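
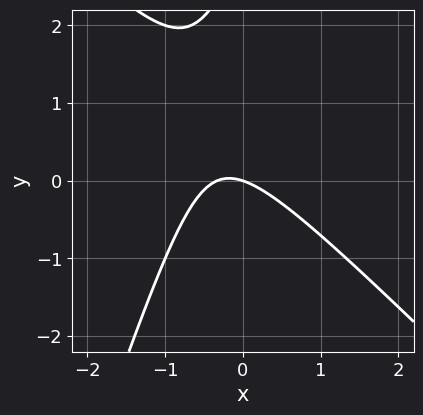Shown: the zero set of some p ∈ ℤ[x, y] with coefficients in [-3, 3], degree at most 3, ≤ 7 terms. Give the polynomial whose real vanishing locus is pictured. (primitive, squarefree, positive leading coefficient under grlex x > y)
3*x^2 + 2*x*y - y^2 + x + 3*y

Degree: the shape is more complex than any degree-1 curve, so deg p = 2.
Checking where it meets the axes: one x-axis crossing is at x = 0; it meets the y-axis at y = 0 (among the integer gridlines).
The integer polynomial consistent with all of this is the stated p.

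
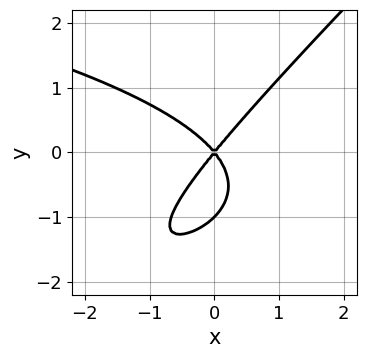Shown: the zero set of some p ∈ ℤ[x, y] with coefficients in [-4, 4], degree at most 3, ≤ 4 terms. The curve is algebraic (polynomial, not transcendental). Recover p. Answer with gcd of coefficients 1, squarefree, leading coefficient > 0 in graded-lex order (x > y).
Degree: a generic line meets the curve in up to 3 points, so deg p = 3.
From the visible intercepts: the y-axis gridline crossings are at y ∈ {-1, 0}; it meets the x-axis at x = 0 (among the integer gridlines).
Solving for integer coefficients yields p as stated.

2*x*y^2 - 2*y^3 + 3*x^2 - 2*y^2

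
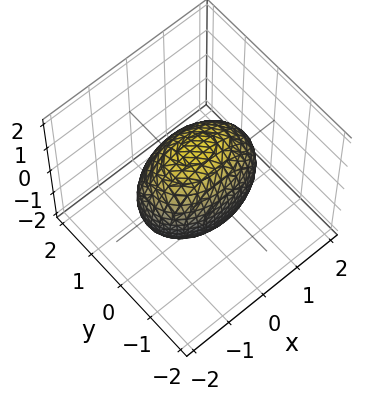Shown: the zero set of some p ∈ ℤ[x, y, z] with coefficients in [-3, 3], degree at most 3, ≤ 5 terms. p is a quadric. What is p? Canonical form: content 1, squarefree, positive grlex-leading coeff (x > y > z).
x^2 + 2*y^2 + z^2 - 2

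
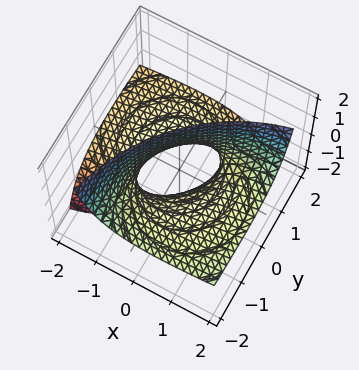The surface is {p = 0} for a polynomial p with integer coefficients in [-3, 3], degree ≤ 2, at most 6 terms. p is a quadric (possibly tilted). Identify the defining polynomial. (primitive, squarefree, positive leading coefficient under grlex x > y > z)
First, degree: no degree-1 surface has this shape, so deg p = 2.
Next, from the visible intercepts: the x-axis gridline crossings are at x ∈ {-1, 1}; the y-axis gridline crossings are at y ∈ {-1, 1}.
Finally, putting this together gives p.

x^2 - 3*x*z + y^2 + 3*y*z - 1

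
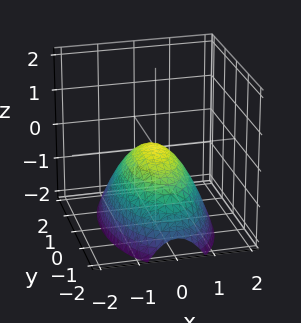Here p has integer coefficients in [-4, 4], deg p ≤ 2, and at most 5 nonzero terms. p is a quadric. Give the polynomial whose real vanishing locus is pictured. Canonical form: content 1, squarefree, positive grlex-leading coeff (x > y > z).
1. The degree is 2 — a single bowl opening along one axis; a quadric.
2. Symmetries: the y ↦ −y reflection is a symmetry, so y appears only in even powers; it's symmetric under x → −x, forcing even powers of x.
3. From the visible intercepts: one z-axis crossing is at z = 0; it meets the x-axis at x = 0 (among the integer gridlines); it meets the y-axis at y = 0 (among the integer gridlines).
4. The integer polynomial consistent with all of this is the stated p.

3*x^2 + y^2 + 3*z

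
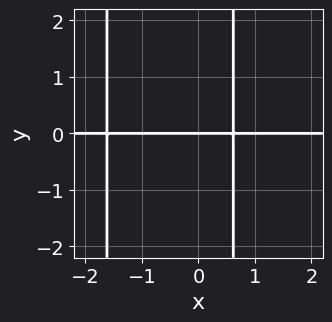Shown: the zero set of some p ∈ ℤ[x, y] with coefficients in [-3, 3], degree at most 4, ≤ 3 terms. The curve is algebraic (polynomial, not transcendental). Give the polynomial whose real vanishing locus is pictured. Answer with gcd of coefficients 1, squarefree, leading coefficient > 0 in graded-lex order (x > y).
x^2*y + x*y - y

First, the degree is 3 — a generic line meets the curve in up to 3 points.
Then, from the visible intercepts: the visible x-axis segment lies entirely on the curve; it crosses the y-axis at the gridline y = 0.
Finally, the integer polynomial consistent with all of this is the stated p.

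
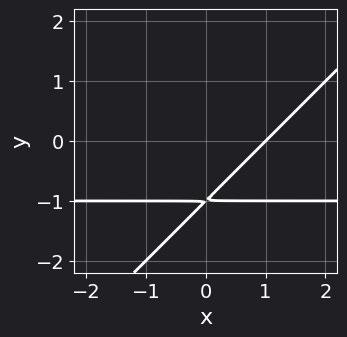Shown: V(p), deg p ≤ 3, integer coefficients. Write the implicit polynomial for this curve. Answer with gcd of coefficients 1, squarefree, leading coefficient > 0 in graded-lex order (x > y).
First, the degree is 2 — a generic line meets the curve in up to 2 points.
Then, from the visible intercepts: it crosses the x-axis at the gridline x = 1.
Finally, matching integer coefficients to the picture gives p.

x*y - y^2 + x - 2*y - 1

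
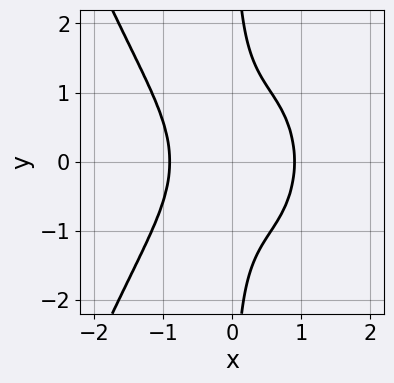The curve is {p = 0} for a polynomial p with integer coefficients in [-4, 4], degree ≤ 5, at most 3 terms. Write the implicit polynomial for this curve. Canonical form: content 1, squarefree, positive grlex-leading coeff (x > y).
Degree: no degree-3 curve has this shape, so deg p = 4.
Symmetries: it's symmetric under y → −y, forcing even powers of y.
From the visible intercepts: the curve avoids every integer y-axis point in the box.
Putting this together gives p.

3*x^4 + 3*x*y^2 - 2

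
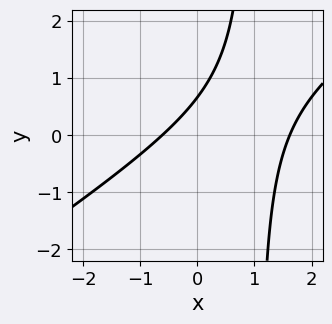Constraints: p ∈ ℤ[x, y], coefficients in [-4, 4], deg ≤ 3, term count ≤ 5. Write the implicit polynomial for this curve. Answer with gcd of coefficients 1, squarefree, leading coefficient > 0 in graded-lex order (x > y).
First, degree: a generic line meets the curve in up to 2 points, so deg p = 2.
Finally, the integer polynomial consistent with all of this is the stated p.

2*x^2 - 3*x*y - 2*x + 3*y - 2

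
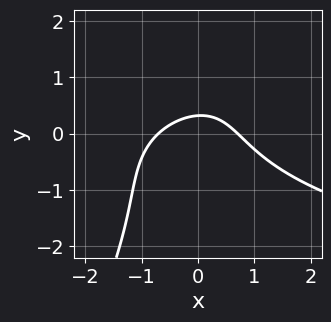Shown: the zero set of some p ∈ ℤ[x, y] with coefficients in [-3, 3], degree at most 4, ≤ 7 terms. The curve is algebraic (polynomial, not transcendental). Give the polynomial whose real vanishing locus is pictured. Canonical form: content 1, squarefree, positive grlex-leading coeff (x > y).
2*x*y^2 - y^3 - 2*x^2 - 3*y + 1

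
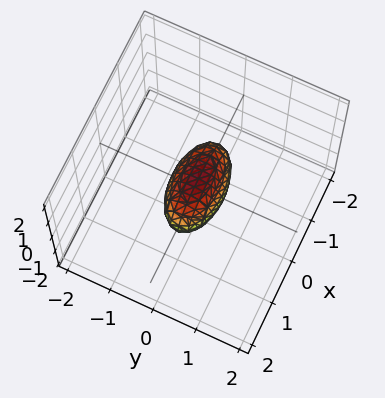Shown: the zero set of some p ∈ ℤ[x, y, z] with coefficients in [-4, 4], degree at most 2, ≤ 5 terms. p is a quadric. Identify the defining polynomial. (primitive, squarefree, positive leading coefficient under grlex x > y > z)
x^2 + 3*y^2 + 2*z^2 - 1

(a) deg p = 2.
(b) Symmetries: the y ↦ −y reflection is a symmetry, so y appears only in even powers; mirror symmetry x ↦ −x ⇒ only even powers of x; it's symmetric under z → −z, forcing even powers of z.
(c) From the visible intercepts: among the integer gridlines, it crosses the x-axis at x ∈ {-1, 1}.
(d) Putting this together gives p.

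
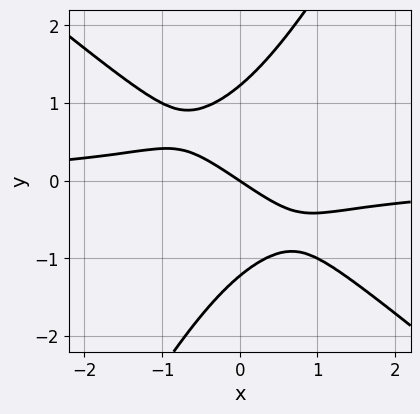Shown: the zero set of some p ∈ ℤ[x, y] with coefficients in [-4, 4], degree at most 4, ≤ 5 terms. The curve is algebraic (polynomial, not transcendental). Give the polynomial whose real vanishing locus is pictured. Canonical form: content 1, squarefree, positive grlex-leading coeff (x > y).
(a) deg p = 3.
(b) From the visible intercepts: it meets the x-axis at x = 0 (among the integer gridlines); it crosses the y-axis at the gridline y = 0.
(c) Solving for integer coefficients yields p as stated.

3*x^2*y + 2*x*y^2 - 2*y^3 + 2*x + 3*y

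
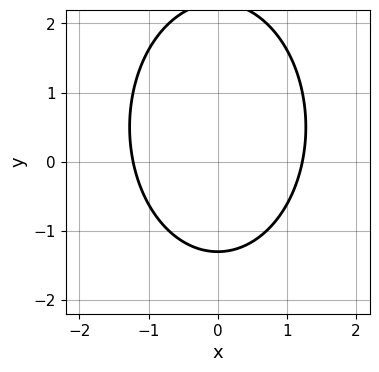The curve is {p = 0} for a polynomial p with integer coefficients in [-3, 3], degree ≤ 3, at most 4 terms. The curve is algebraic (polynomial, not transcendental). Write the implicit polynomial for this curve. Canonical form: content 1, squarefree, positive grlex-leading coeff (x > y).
2*x^2 + y^2 - y - 3

First, deg p = 2. No degree-1 curve has this shape.
Next, symmetries: it's symmetric under x → −x, forcing even powers of x.
Finally, matching integer coefficients to the picture gives p.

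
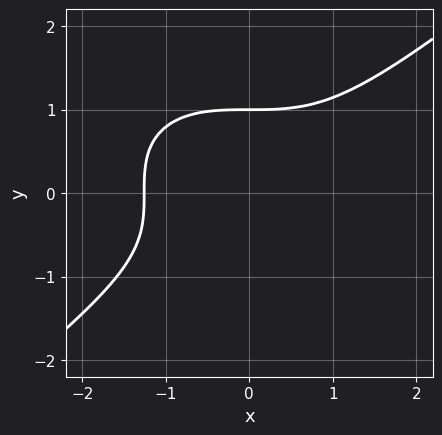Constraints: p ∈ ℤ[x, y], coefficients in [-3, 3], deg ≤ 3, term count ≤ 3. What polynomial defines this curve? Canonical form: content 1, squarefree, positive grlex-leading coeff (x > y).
x^3 - 2*y^3 + 2

The degree is 3 — a generic line meets the curve in up to 3 points.
Reading off the gridlines: one y-axis crossing is at y = 1.
Putting this together gives p.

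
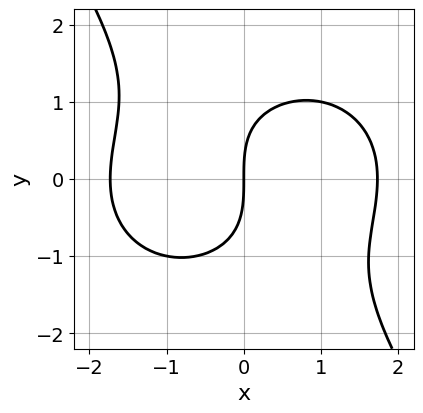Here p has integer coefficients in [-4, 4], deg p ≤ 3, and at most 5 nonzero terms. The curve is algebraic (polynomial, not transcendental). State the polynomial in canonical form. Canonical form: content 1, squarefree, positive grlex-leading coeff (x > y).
x^3 + x*y^2 + y^3 - 3*x

First, deg p = 3. No degree-2 curve has this shape.
Next, from the visible intercepts: it crosses the x-axis at the gridline x = 0; one y-axis crossing is at y = 0.
Finally, putting this together gives p.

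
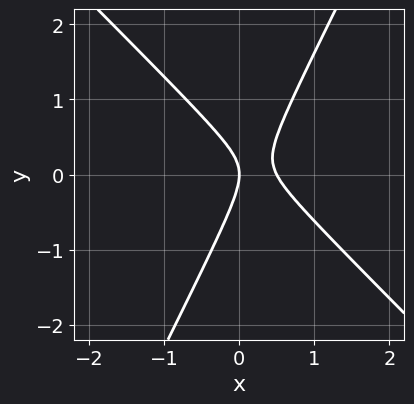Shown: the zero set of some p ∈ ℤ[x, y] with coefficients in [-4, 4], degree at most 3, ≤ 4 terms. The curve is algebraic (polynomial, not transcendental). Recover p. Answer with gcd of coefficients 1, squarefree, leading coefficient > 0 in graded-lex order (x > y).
2*x^2 + x*y - y^2 - x

1. Degree: the shape is more complex than any degree-1 curve, so deg p = 2.
2. From the axis intercepts and sections: it meets the y-axis at y = 0 (among the integer gridlines); one x-axis crossing is at x = 0.
3. These observations pin down the coefficients.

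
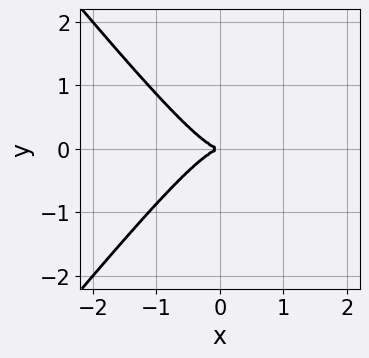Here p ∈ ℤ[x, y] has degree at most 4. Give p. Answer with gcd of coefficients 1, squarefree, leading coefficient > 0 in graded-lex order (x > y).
3*x^3 - 2*x*y^2 + 2*y^2

Degree: the shape is more complex than any degree-2 curve, so deg p = 3.
Symmetries: mirror symmetry y ↦ −y ⇒ only even powers of y.
Observable constraints: one y-axis crossing is at y = 0; it crosses the x-axis at the gridline x = 0.
These observations pin down the coefficients.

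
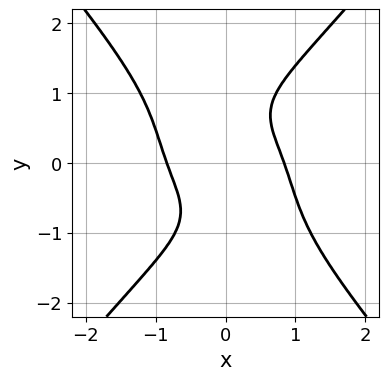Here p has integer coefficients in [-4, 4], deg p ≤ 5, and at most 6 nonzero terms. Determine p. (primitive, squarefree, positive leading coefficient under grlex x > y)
2*x^4 - y^4 + 2*x*y - 1

(a) The degree is 4 — the shape is more complex than any degree-3 curve.
(b) Reading off the gridlines: the curve avoids every integer y-axis point in the box.
(c) Matching integer coefficients to the picture gives p.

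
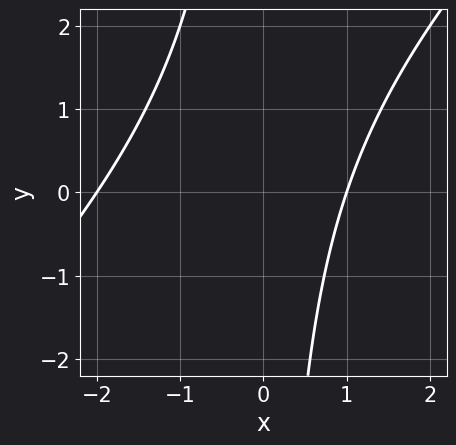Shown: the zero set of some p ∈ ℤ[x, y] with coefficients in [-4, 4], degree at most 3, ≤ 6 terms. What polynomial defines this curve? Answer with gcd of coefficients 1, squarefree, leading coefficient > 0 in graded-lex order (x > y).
First, the degree is 2 — the shape is more complex than any degree-1 curve.
Next, checking where it meets the axes: among the integer gridlines, it crosses the x-axis at x ∈ {-2, 1}; it misses every integer gridline on the y-axis.
Finally, fitting integer coefficients to these (and the overall shape) gives p.

x^2 - x*y + x - 2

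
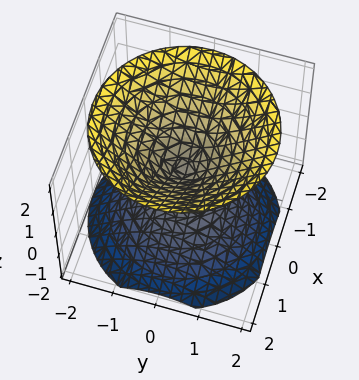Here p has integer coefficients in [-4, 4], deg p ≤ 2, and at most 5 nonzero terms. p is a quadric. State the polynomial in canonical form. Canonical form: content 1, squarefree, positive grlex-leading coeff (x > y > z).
1. I count 2 distinct pieces.
2. deg p = 2.
3. Symmetries: rotational symmetry about the z-axis ⇒ p depends on x, y only through x² + y²; it's symmetric under z → −z, forcing even powers of z.
4. Reading off the gridlines: one z-axis crossing is at z = 0; a circular section at z = -1 has radius exactly 1.
5. Together with the visible shape, these determine p as stated.

x^2 + y^2 - z^2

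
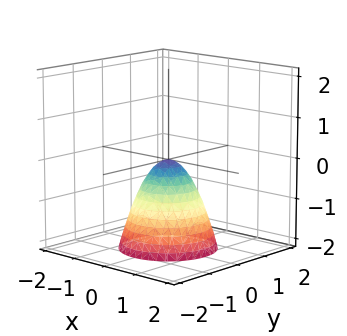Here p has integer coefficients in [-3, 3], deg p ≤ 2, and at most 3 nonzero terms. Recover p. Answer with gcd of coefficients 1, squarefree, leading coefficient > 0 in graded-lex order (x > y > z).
(a) The degree is 2 — a single bowl opening along one axis; a quadric.
(b) Symmetries: rotational symmetry about the z-axis ⇒ p depends on x, y only through x² + y².
(c) Checking where it meets the axes: it crosses the x-axis at the gridline x = 0; a circular section at z = -1 has radius between 0 and 1; it crosses the z-axis at the gridline z = 0.
(d) These observations pin down the coefficients.

3*x^2 + 3*y^2 + 2*z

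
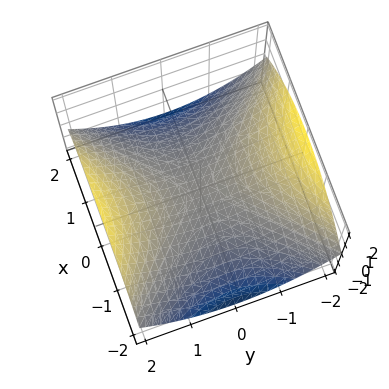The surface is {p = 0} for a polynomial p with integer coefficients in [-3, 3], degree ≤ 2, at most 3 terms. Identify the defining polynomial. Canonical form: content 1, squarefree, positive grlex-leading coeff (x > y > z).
x^2 - y^2 + 3*z

deg p = 2.
Symmetries: the y ↦ −y reflection is a symmetry, so y appears only in even powers; it's symmetric under x → −x, forcing even powers of x.
From the visible intercepts: it crosses the z-axis at the gridline z = 0; it meets the y-axis at y = 0 (among the integer gridlines); it meets the x-axis at x = 0 (among the integer gridlines).
Fitting integer coefficients to these (and the overall shape) gives p.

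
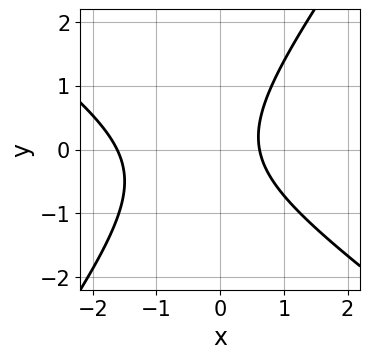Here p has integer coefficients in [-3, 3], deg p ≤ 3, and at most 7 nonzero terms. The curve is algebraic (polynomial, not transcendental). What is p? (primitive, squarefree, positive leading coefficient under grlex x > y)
3*x^2 + 2*x*y - 3*y^2 + 3*x - 3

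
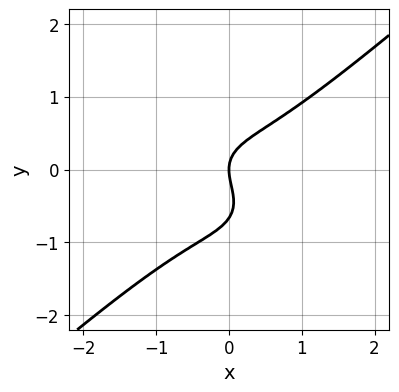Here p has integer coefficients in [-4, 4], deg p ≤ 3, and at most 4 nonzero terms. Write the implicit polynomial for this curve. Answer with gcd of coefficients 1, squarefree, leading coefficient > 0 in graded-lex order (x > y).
First, the degree is 3 — a generic line meets the curve in up to 3 points.
Next, observable constraints: one y-axis crossing is at y = 0; one x-axis crossing is at x = 0.
Finally, putting this together gives p.

2*x^3 - 3*y^3 - 2*y^2 + 2*x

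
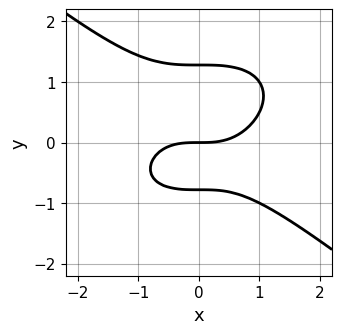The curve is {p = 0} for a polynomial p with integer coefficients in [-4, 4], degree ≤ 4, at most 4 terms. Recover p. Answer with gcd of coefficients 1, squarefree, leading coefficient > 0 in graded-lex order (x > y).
(a) The degree is 3 — no degree-2 curve has this shape.
(b) Reading off the gridlines: it meets the x-axis at x = 0 (among the integer gridlines); it crosses the y-axis at the gridline y = 0.
(c) Assembling these constraints gives the stated polynomial.

x^3 + 2*y^3 - y^2 - 2*y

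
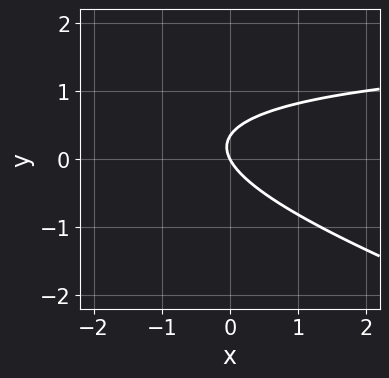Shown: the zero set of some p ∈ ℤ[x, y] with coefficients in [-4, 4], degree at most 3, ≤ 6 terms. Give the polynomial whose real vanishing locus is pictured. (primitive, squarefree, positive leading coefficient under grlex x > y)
1. The degree is 2 — the shape is more complex than any degree-1 curve.
2. Checking where it meets the axes: one x-axis crossing is at x = 0; one y-axis crossing is at y = 0.
3. These observations pin down the coefficients.

x*y + 3*y^2 - 2*x - y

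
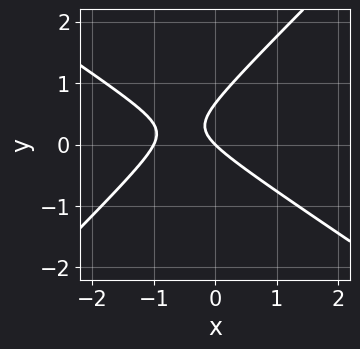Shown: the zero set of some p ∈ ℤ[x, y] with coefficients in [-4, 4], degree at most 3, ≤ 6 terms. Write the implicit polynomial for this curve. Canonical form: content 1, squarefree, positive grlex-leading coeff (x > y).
2*x^2 + x*y - 3*y^2 + 2*x + 2*y

Degree: no degree-1 curve has this shape, so deg p = 2.
From the axis intercepts and sections: the x-axis gridline crossings are at x ∈ {-1, 0}; it crosses the y-axis at the gridline y = 0.
Fitting integer coefficients to these (and the overall shape) gives p.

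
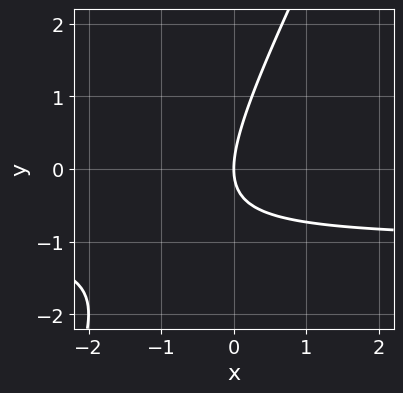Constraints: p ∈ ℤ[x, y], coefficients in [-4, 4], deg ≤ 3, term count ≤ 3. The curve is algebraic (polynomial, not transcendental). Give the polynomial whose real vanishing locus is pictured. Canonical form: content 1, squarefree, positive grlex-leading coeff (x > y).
Degree: a generic line meets the curve in up to 2 points, so deg p = 2.
Against the integer gridlines: one y-axis crossing is at y = 0; one x-axis crossing is at x = 0.
Matching integer coefficients to the picture gives p.

2*x*y - y^2 + 2*x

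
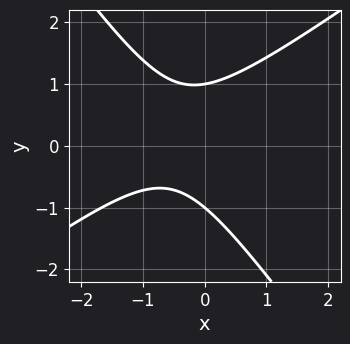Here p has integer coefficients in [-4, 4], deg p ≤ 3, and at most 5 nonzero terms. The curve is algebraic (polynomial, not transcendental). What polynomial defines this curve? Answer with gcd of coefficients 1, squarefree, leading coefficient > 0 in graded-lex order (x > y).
3*x^2 - 2*x*y - 3*y^2 + 3*x + 3

The degree is 2 — the shape is more complex than any degree-1 curve.
Observable constraints: the y-axis gridline crossings are at y ∈ {-1, 1}; the curve avoids every integer x-axis point in the box.
Together with the visible shape, these determine p as stated.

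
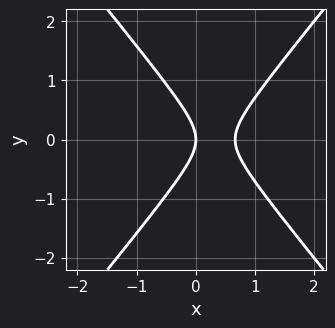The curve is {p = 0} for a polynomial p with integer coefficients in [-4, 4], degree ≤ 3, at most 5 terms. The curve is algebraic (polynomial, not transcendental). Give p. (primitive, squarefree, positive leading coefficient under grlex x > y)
3*x^2 - 2*y^2 - 2*x

1. Degree: a generic line meets the curve in up to 2 points, so deg p = 2.
2. Symmetries: the y ↦ −y reflection is a symmetry, so y appears only in even powers.
3. Reading off the gridlines: it meets the y-axis at y = 0 (among the integer gridlines); it crosses the x-axis at the gridline x = 0.
4. The integer polynomial consistent with all of this is the stated p.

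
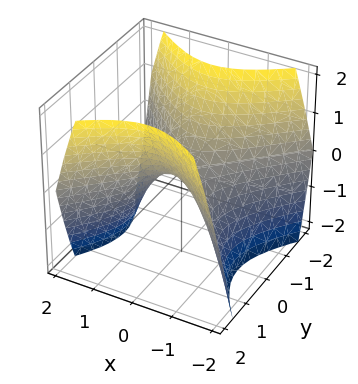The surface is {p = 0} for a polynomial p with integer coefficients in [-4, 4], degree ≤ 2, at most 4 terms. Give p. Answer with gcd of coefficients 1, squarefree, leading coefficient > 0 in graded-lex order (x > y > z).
deg p = 2.
Symmetries: it's symmetric under y → −y, forcing even powers of y; the x ↦ −x reflection is a symmetry, so x appears only in even powers.
From the axis intercepts and sections: one x-axis crossing is at x = 0; it meets the z-axis at z = 0 (among the integer gridlines).
Fitting integer coefficients to these (and the overall shape) gives p.

x^2 - y^2 + z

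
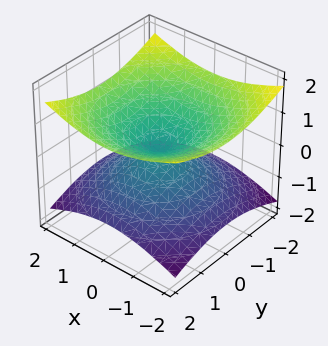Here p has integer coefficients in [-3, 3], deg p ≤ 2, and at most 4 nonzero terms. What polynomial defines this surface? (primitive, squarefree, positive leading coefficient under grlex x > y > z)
x^2 + y^2 - 3*z^2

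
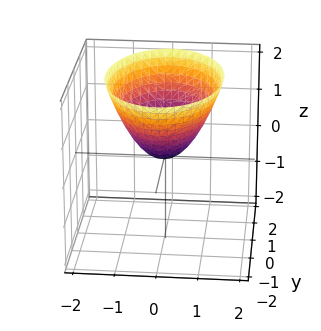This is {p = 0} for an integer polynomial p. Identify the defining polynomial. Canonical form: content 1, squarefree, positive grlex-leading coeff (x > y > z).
2*x^2 + y^2 - 2*z

(a) The degree is 2 — a paraboloid; a quadric.
(b) Symmetries: it's symmetric under x → −x, forcing even powers of x; mirror symmetry y ↦ −y ⇒ only even powers of y.
(c) Checking where it meets the axes: it crosses the x-axis at the gridline x = 0; it crosses the y-axis at the gridline y = 0.
(d) These observations pin down the coefficients.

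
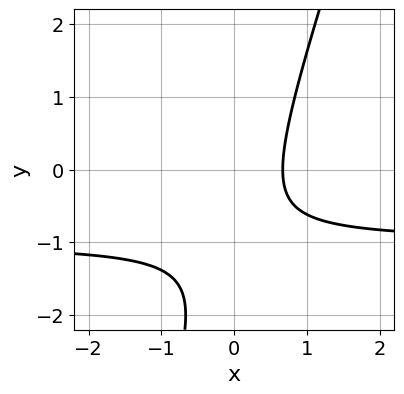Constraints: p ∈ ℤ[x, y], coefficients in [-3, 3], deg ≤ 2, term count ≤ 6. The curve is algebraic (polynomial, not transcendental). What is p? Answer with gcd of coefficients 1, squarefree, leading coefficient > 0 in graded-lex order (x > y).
3*x*y - y^2 + 3*x - 2*y - 2

The degree is 2 — a generic line meets the curve in up to 2 points.
Reading off the gridlines: it misses every integer gridline on the y-axis.
Assembling these constraints gives the stated polynomial.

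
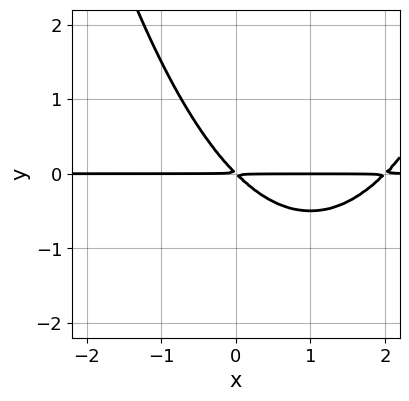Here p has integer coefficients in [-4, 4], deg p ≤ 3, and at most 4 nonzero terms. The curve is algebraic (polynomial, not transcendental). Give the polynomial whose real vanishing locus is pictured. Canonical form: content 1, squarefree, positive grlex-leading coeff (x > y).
x^2*y - 2*x*y - 2*y^2

(a) deg p = 3.
(b) From the axis intercepts and sections: every point of the x-axis in the box is on the curve.
(c) Solving for integer coefficients yields p as stated.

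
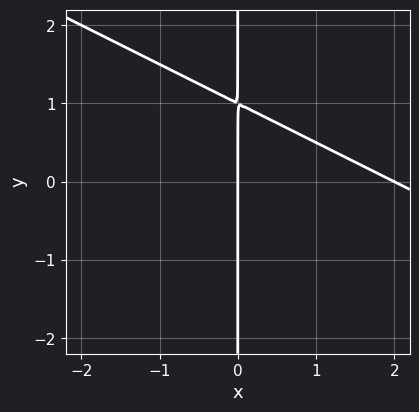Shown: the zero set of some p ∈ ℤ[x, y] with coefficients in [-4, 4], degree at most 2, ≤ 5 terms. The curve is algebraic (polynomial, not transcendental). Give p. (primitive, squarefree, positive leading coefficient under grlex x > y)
1. The degree is 2 — a generic line meets the curve in up to 2 points.
2. Observable constraints: among the integer gridlines, it crosses the x-axis at x ∈ {0, 2}; every point of the y-axis in the box is on the curve.
3. Solving for integer coefficients yields p as stated.

x^2 + 2*x*y - 2*x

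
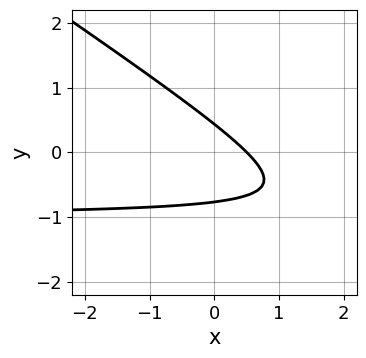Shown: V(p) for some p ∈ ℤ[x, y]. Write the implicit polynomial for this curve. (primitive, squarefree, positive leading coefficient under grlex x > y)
2*x*y + 3*y^2 + 2*x + y - 1

deg p = 2. The shape is more complex than any degree-1 curve.
Matching integer coefficients to the picture gives p.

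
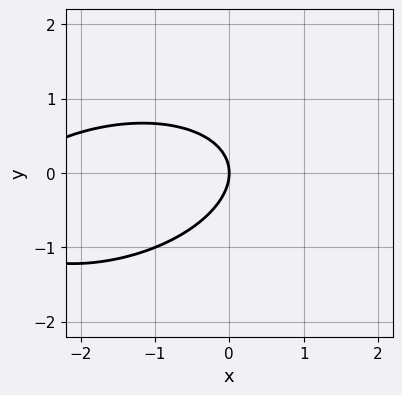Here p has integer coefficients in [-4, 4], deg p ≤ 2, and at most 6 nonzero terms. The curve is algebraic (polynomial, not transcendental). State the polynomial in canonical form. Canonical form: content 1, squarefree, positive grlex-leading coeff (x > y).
x^2 - x*y + 3*y^2 + 3*x

(a) The degree is 2 — no degree-1 curve has this shape.
(b) Reading off the gridlines: it meets the x-axis at x = 0 (among the integer gridlines); it crosses the y-axis at the gridline y = 0.
(c) Together with the visible shape, these determine p as stated.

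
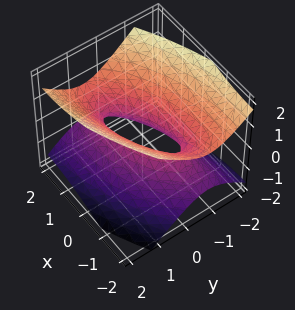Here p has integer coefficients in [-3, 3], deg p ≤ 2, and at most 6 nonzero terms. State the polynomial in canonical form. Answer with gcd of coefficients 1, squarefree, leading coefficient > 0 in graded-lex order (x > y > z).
x^2 - 2*x*y + 3*y^2 - 3*z^2 - 1

First, deg p = 2.
Next, checking where it meets the axes: no z-intercept at any integer in the box; the x-axis gridline crossings are at x ∈ {-1, 1}.
Finally, fitting integer coefficients to these (and the overall shape) gives p.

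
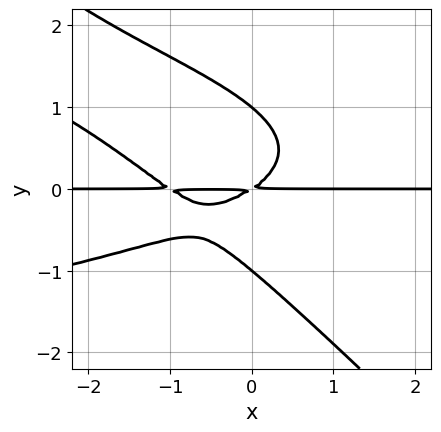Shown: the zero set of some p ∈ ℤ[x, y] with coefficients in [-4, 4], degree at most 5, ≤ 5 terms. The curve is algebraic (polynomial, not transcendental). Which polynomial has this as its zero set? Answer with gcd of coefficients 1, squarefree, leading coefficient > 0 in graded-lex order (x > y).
3*x*y^3 + 3*y^4 + 2*x^2*y + 2*x*y - 3*y^2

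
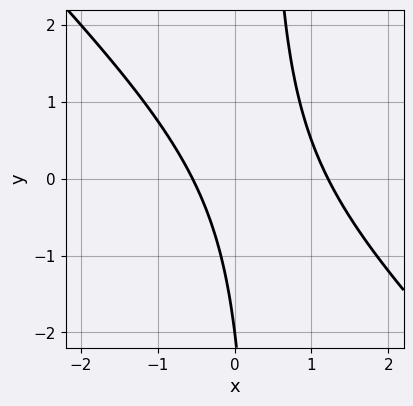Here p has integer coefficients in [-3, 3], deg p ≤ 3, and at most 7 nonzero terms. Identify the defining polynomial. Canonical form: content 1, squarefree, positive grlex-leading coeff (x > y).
3*x^2 + 3*x*y - 2*x - y - 2

1. The degree is 2 — no degree-1 curve has this shape.
2. Checking where it meets the axes: it meets the y-axis at y = -2 (among the integer gridlines).
3. Together with the visible shape, these determine p as stated.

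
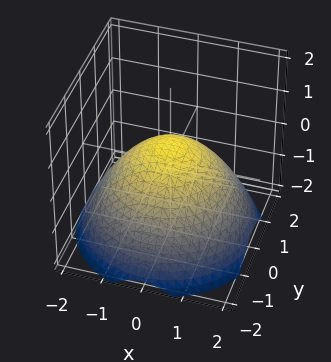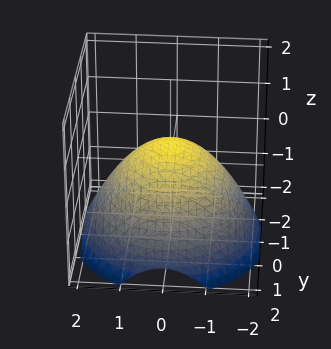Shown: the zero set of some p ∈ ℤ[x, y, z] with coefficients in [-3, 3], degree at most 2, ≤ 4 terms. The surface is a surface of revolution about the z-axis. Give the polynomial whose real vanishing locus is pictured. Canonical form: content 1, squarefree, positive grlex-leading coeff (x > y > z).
x^2 + y^2 + 2*z - 1

First, the degree is 2 — a generic line meets the surface in up to 2 points.
Then, symmetries: the z-axis is an axis of rotation, so x and y enter only as x² + y².
Next, observable constraints: a circular section at z = -1 has radius between 1 and 2; among the integer gridlines, it crosses the y-axis at y ∈ {-1, 1}.
Finally, fitting integer coefficients to these (and the overall shape) gives p. Check: (1, 0, 0) on the x-axis lies on the surface, and p(1, 0, 0) = 0. ✓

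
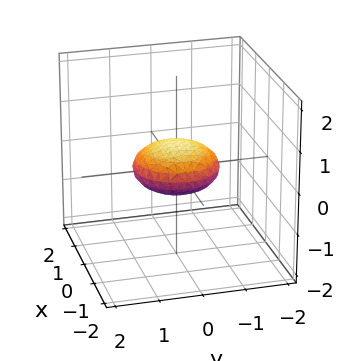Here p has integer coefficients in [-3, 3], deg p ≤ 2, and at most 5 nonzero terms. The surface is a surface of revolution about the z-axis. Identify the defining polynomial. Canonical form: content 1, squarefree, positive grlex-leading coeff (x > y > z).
x^2 + y^2 + 3*z^2 - 1

(a) deg p = 2. A generic line meets the surface in up to 2 points.
(b) Symmetries: the z-axis is an axis of rotation, so x and y enter only as x² + y².
(c) Against the integer gridlines: the y-axis gridline crossings are at y ∈ {-1, 1}; a circular section at z = 0 has radius exactly 1.
(d) Assembling these constraints gives the stated polynomial. Check: (-1, 0, 0) on the x-axis lies on the surface, and p(-1, 0, 0) = 0. ✓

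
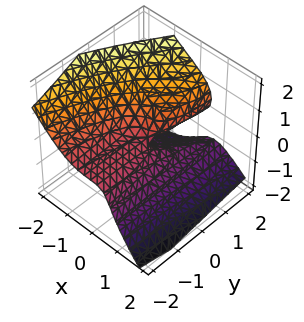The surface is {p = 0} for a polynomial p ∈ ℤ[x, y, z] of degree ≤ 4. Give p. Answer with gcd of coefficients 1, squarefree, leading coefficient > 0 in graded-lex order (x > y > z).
1. Degree: the shape is more complex than any degree-2 surface, so deg p = 3.
2. Reading off the gridlines: it crosses the x-axis at the gridline x = 0; it crosses the z-axis at the gridline z = 0; the visible y-axis segment lies entirely on the surface.
3. Putting this together gives p.

x^3 + x*y*z + z^3 - y*z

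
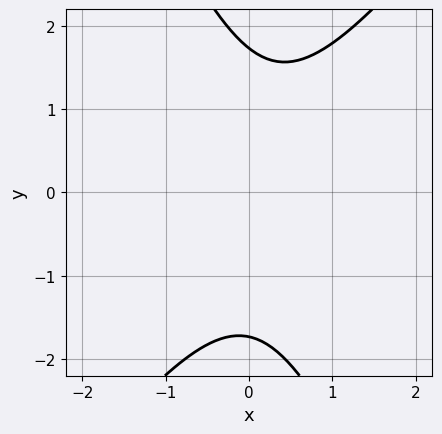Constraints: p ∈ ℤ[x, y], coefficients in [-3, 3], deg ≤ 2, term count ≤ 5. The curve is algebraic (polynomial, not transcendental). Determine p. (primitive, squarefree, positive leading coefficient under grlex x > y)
3*x^2 - x*y - y^2 - x + 3

1. Degree: a generic line meets the curve in up to 2 points, so deg p = 2.
2. Reading off the gridlines: the curve avoids every integer x-axis point in the box.
3. Solving for integer coefficients yields p as stated.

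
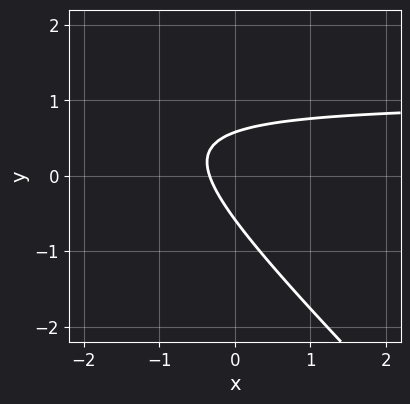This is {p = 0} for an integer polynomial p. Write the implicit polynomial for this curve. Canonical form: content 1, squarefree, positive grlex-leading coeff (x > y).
(a) The degree is 2 — no degree-1 curve has this shape.
(b) Putting this together gives p.

3*x*y + 3*y^2 - 3*x - 1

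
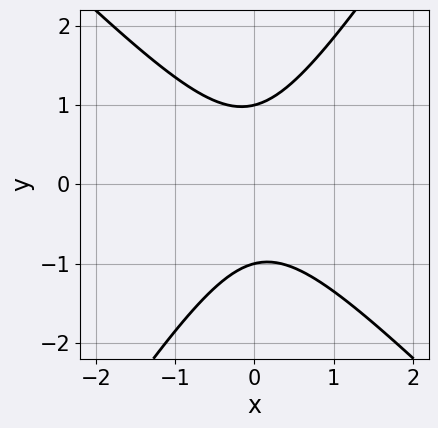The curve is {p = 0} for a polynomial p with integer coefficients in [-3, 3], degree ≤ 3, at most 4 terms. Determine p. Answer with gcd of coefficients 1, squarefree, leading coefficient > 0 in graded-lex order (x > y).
(a) Degree: the shape is more complex than any degree-1 curve, so deg p = 2.
(b) Against the integer gridlines: among the integer gridlines, it crosses the y-axis at y ∈ {-1, 1}; no x-intercept at any integer in the box.
(c) The integer polynomial consistent with all of this is the stated p.

3*x^2 + x*y - 2*y^2 + 2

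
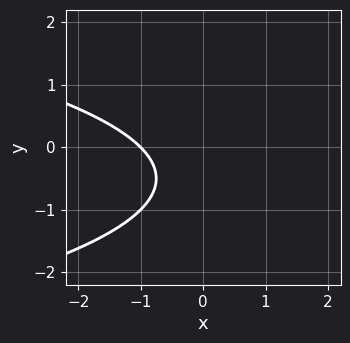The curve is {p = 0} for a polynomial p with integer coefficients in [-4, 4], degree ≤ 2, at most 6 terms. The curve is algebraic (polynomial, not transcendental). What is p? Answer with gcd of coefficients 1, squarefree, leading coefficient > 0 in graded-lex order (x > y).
First, deg p = 2.
Next, observable constraints: one x-axis crossing is at x = -1; the curve avoids every integer y-axis point in the box.
Finally, matching integer coefficients to the picture gives p.

y^2 + x + y + 1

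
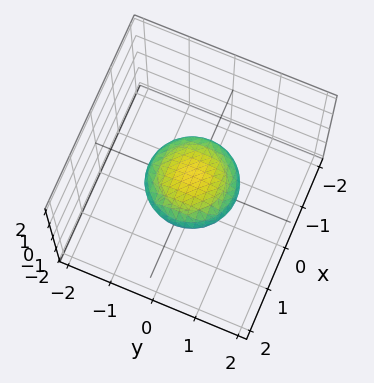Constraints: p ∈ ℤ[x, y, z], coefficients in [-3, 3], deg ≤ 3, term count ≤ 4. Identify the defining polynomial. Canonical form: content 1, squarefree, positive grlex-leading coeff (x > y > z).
1. The degree is 2 — bounded and convex; a quadric.
2. Symmetries: it's symmetric under z → −z, forcing even powers of z; the surface is invariant under rotation about z: p = q(x² + y², z).
3. From the axis intercepts and sections: among the integer gridlines, it crosses the y-axis at y ∈ {-1, 1}; among the integer gridlines, it crosses the x-axis at x ∈ {-1, 1}; a circular section at z = 0 has radius exactly 1.
4. Matching integer coefficients to the picture gives p.

x^2 + y^2 + 3*z^2 - 1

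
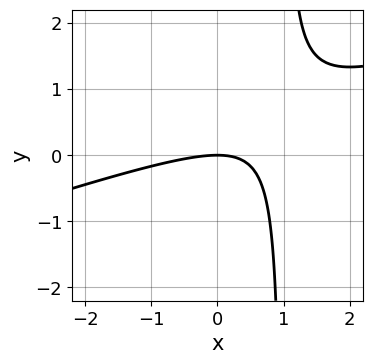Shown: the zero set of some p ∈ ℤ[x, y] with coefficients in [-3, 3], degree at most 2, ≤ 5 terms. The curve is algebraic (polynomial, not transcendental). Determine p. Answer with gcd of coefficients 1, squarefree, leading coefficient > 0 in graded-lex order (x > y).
x^2 - 3*x*y + 3*y

1. deg p = 2.
2. Against the integer gridlines: it meets the y-axis at y = 0 (among the integer gridlines); it crosses the x-axis at the gridline x = 0.
3. Solving for integer coefficients yields p as stated.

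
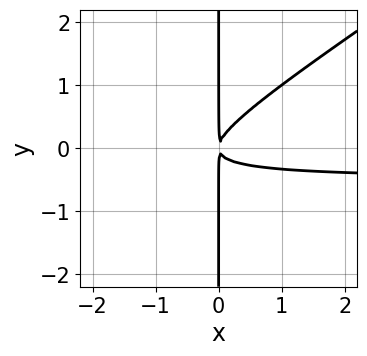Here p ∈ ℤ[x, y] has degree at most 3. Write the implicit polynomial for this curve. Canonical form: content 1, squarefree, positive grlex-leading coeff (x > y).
(a) deg p = 3. A generic line meets the curve in up to 3 points.
(b) Against the integer gridlines: every point of the y-axis in the box is on the curve.
(c) Putting this together gives p.

2*x^2*y - 3*x*y^2 + x^2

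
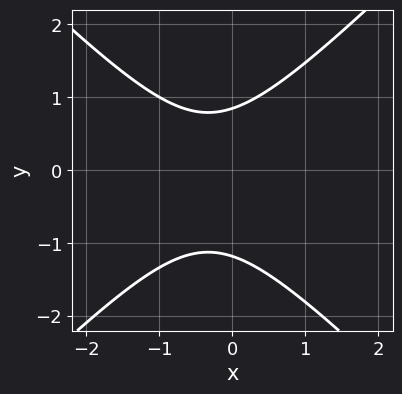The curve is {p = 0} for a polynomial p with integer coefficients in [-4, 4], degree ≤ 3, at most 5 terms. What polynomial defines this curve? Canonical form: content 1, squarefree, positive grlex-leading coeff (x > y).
3*x^2 - 3*y^2 + 2*x - y + 3

First, the degree is 2 — the shape is more complex than any degree-1 curve.
Next, from the axis intercepts and sections: the curve avoids every integer x-axis point in the box.
Finally, the integer polynomial consistent with all of this is the stated p.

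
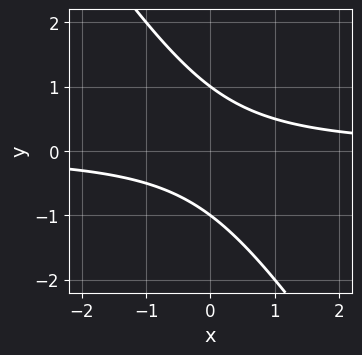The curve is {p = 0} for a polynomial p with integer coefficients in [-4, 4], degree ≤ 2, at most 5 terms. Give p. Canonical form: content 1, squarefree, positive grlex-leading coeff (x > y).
3*x*y + 2*y^2 - 2

The degree is 2 — the shape is more complex than any degree-1 curve.
From the visible intercepts: the curve avoids every integer x-axis point in the box; the y-axis gridline crossings are at y ∈ {-1, 1}.
Assembling these constraints gives the stated polynomial.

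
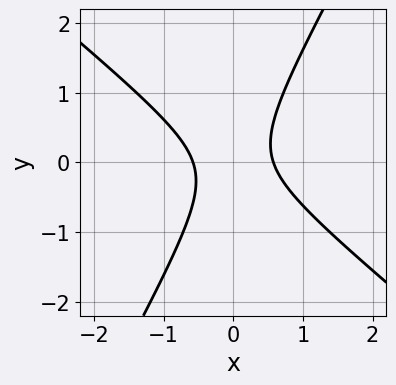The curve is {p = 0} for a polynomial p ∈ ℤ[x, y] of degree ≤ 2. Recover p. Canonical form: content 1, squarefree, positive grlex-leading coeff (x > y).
3*x^2 + 2*x*y - 2*y^2 - 1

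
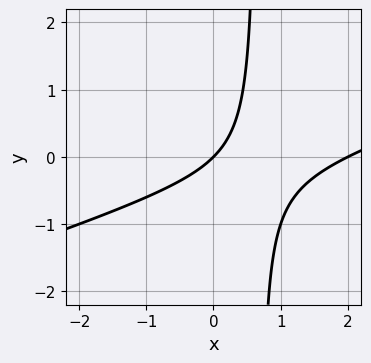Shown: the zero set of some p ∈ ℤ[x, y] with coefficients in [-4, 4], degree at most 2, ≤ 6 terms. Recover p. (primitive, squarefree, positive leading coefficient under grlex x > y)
x^2 - 3*x*y - 2*x + 2*y

1. Degree: a generic line meets the curve in up to 2 points, so deg p = 2.
2. Checking where it meets the axes: it meets the y-axis at y = 0 (among the integer gridlines); among the integer gridlines, it crosses the x-axis at x ∈ {0, 2}.
3. Matching integer coefficients to the picture gives p.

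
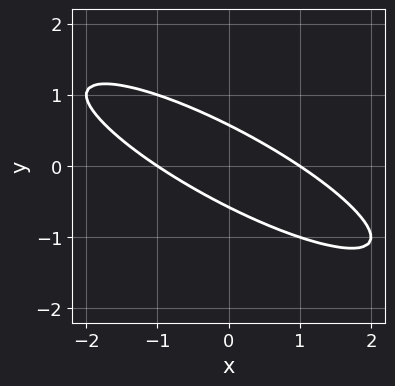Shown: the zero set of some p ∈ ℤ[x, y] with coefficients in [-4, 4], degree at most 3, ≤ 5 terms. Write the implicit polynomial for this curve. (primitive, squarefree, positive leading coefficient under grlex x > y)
x^2 + 3*x*y + 3*y^2 - 1

First, degree: the shape is more complex than any degree-1 curve, so deg p = 2.
Then, reading off the gridlines: among the integer gridlines, it crosses the x-axis at x ∈ {-1, 1}.
Finally, together with the visible shape, these determine p as stated.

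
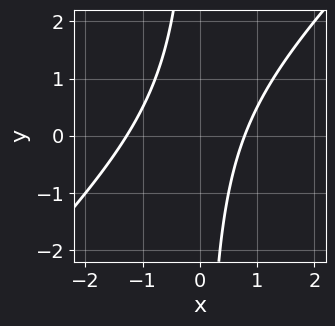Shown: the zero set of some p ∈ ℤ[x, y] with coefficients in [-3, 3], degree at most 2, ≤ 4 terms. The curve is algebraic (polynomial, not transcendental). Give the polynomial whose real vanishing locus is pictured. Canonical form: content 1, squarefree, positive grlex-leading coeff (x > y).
2*x^2 - 2*x*y + x - 2

1. The degree is 2 — the shape is more complex than any degree-1 curve.
2. Checking where it meets the axes: no y-intercept at any integer in the box.
3. Putting this together gives p.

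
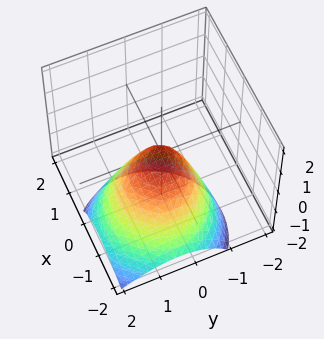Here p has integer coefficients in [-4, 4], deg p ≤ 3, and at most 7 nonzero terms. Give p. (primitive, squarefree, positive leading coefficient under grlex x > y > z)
3*x^2 - 3*x*z + 3*y^2 + 2*y*z + 3*z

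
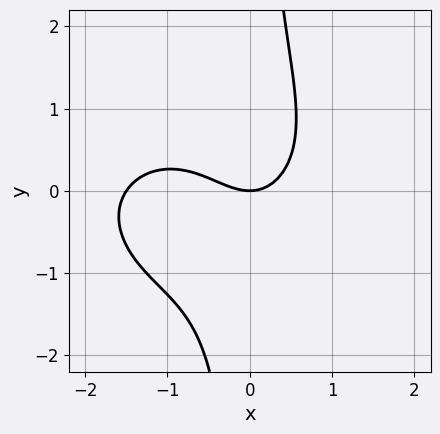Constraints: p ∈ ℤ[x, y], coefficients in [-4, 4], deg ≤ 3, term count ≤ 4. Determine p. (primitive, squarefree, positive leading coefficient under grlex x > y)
2*x^3 + 3*x*y^2 + 3*x^2 - 3*y

First, deg p = 3. No degree-2 curve has this shape.
Next, checking where it meets the axes: it crosses the y-axis at the gridline y = 0; it crosses the x-axis at the gridline x = 0.
Finally, together with the visible shape, these determine p as stated.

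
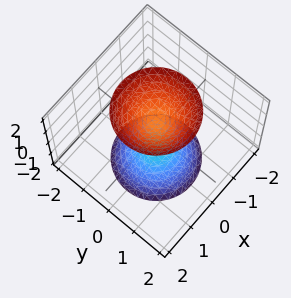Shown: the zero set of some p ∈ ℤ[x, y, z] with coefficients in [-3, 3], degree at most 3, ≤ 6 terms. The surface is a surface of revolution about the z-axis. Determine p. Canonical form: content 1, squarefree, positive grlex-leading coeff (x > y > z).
(a) There are 2 components. Treating them together as one polynomial.
(b) deg p = 2. A generic line meets the surface in up to 2 points.
(c) Symmetries: rotational symmetry about the z-axis ⇒ p depends on x, y only through x² + y².
(d) From the visible intercepts: no y-intercept at any integer in the box; a circular section at z = 2 has radius between 1 and 2; no x-intercept at any integer in the box; the z-axis gridline crossings are at z ∈ {-1, 1}.
(e) Assembling these constraints gives the stated polynomial.

2*x^2 + 2*y^2 - z^2 + 1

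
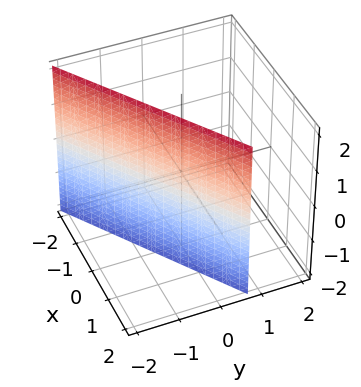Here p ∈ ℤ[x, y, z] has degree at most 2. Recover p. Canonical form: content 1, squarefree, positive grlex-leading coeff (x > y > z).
2*x - 3*y - 2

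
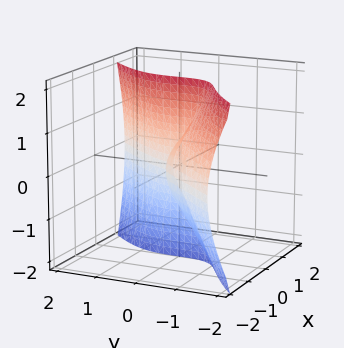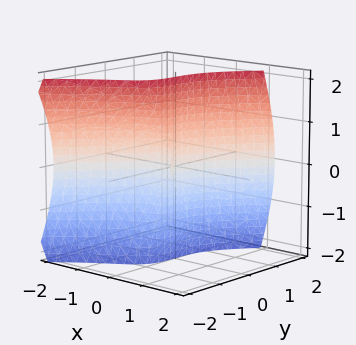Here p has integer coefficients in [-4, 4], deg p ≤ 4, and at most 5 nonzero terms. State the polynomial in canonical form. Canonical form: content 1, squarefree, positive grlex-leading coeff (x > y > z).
3*x^3 + 2*x*z^2 - 2*y^3 + 2*x^2 + 3*x*y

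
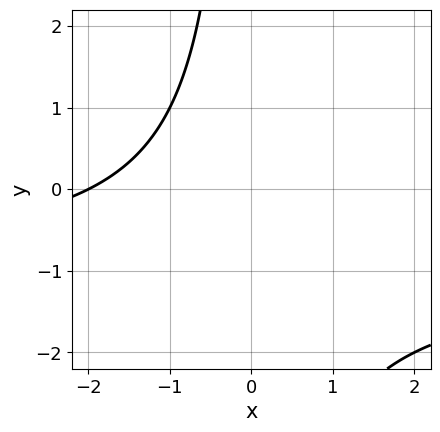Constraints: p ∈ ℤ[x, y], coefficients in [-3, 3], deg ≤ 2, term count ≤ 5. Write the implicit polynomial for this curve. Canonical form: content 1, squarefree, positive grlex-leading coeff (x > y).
x*y + x + 2

(a) deg p = 2. No degree-1 curve has this shape.
(b) Against the integer gridlines: it misses every integer gridline on the y-axis; one x-axis crossing is at x = -2.
(c) Together with the visible shape, these determine p as stated.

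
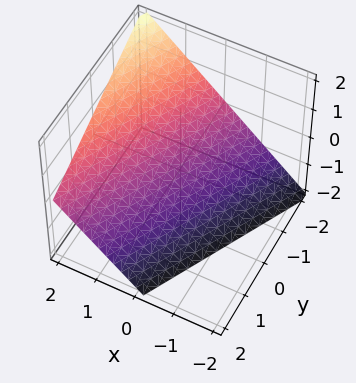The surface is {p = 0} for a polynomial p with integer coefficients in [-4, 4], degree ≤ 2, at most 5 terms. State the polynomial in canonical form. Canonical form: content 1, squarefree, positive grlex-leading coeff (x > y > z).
2*x - y - 2*z - 2

First, degree: every cross-section is a straight line — this is a plane, so deg p = 1.
Next, from the axis intercepts and sections: one x-axis crossing is at x = 1; it meets the y-axis at y = -2 (among the integer gridlines).
Finally, matching integer coefficients to the picture gives p. Check: (0, 0, -1) on the z-axis lies on the surface, and p(0, 0, -1) = 0. ✓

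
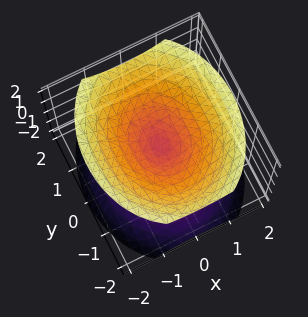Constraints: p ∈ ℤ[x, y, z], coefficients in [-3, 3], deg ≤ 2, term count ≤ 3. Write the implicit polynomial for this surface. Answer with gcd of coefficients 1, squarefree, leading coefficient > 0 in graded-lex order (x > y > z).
3*x^2 + 2*y^2 - 3*z^2

(a) I count 2 distinct pieces.
(b) The degree is 2 — a double cone through the origin; a quadric.
(c) Symmetries: it's symmetric under z → −z, forcing even powers of z; the y ↦ −y reflection is a symmetry, so y appears only in even powers; mirror symmetry x ↦ −x ⇒ only even powers of x.
(d) Reading off the gridlines: it meets the z-axis at z = 0 (among the integer gridlines); one x-axis crossing is at x = 0; it crosses the y-axis at the gridline y = 0.
(e) These observations pin down the coefficients.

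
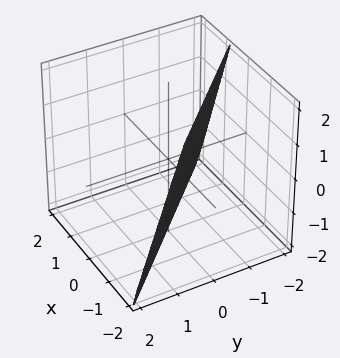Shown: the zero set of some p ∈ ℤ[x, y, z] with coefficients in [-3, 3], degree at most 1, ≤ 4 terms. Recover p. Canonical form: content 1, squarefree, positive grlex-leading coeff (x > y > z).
Degree: every cross-section is a straight line — this is a plane, so deg p = 1.
Reading off the gridlines: it crosses the z-axis at the gridline z = -2.
Assembling these constraints gives the stated polynomial.

3*x + 3*y + z + 2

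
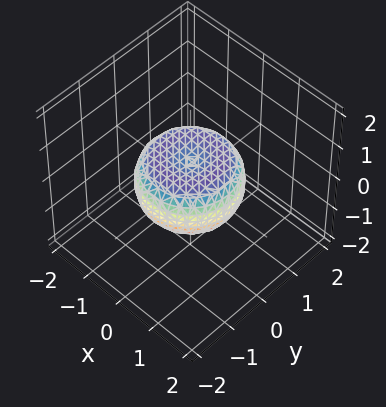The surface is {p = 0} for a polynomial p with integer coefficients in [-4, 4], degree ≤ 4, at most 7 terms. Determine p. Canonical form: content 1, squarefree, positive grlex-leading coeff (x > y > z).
2*x^4 + 4*x^2*y^2 + 2*y^4 - 2*x^2 - 2*y^2 + 3*z^2 - 1

First, degree: no degree-3 surface has this shape, so deg p = 4.
Then, by symmetry, the z-axis is an axis of rotation, so x and y enter only as x² + y².
Next, observable constraints: a circular section at z = 0 has radius between 1 and 2.
Finally, together with the visible shape, these determine p as stated.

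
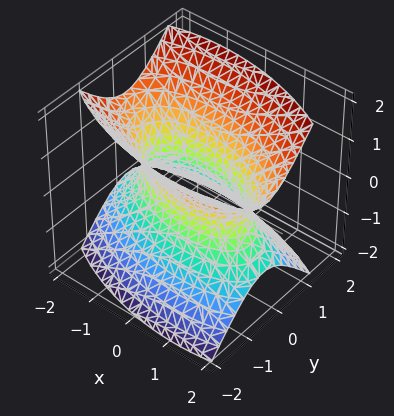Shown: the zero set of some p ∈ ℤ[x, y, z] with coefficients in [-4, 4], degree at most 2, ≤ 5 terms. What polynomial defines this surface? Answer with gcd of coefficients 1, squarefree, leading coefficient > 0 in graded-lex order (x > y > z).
1. The degree is 2 — no degree-1 surface has this shape.
2. From the axis intercepts and sections: no z-intercept at any integer in the box.
3. Solving for integer coefficients yields p as stated.

x^2 + x*y + 3*y^2 - 2*z^2 - 2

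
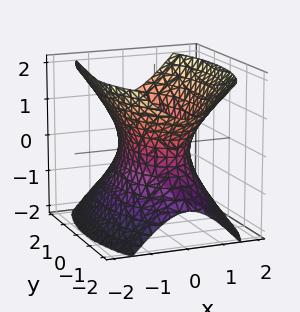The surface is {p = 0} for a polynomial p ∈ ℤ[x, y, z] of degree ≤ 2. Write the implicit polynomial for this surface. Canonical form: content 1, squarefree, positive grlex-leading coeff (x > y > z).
First, the degree is 2 — an hourglass — one-sheet hyperboloid; a quadric.
Next, symmetries: the y ↦ −y reflection is a symmetry, so y appears only in even powers; mirror symmetry z ↦ −z ⇒ only even powers of z; the x ↦ −x reflection is a symmetry, so x appears only in even powers.
Next, observable constraints: no z-intercept at any integer in the box.
Finally, matching integer coefficients to the picture gives p.

3*x^2 + y^2 - 2*z^2 - 2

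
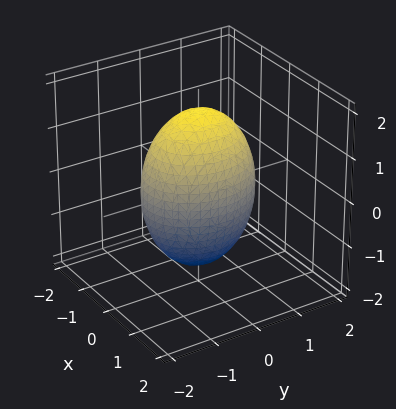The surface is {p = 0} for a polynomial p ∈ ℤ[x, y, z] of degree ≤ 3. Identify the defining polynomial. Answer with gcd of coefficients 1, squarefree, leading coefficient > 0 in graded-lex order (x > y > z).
Degree: bounded and convex; a quadric, so deg p = 2.
Symmetries: the x ↦ −x reflection is a symmetry, so x appears only in even powers; the z ↦ −z reflection is a symmetry, so z appears only in even powers; it's symmetric under y → −y, forcing even powers of y.
Reading off the gridlines: the x-axis gridline crossings are at x ∈ {-1, 1}.
The integer polynomial consistent with all of this is the stated p.

3*x^2 + 2*y^2 + z^2 - 3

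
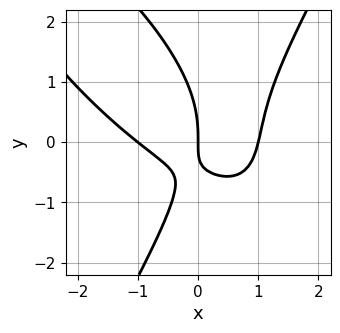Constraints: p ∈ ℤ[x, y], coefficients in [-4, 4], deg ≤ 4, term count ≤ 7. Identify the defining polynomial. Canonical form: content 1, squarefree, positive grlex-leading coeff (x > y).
1. Degree: a generic line meets the curve in up to 3 points, so deg p = 3.
2. Observable constraints: one y-axis crossing is at y = 0; the x-axis gridline crossings are at x ∈ {-1, 0, 1}.
3. Solving for integer coefficients yields p as stated.

2*x^3 + 2*x^2*y - y^3 - 3*x*y - 2*x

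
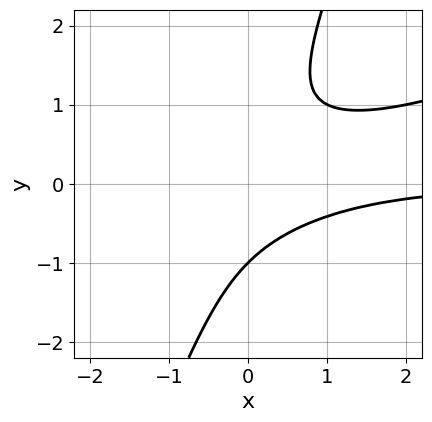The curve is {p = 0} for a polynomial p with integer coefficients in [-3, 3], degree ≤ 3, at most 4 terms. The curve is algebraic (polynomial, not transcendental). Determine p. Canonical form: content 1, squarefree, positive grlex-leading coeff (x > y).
First, deg p = 3.
Then, from the axis intercepts and sections: no x-intercept at any integer in the box; it crosses the y-axis at the gridline y = -1.
Finally, together with the visible shape, these determine p as stated.

x^2*y - 3*x*y^2 + y^3 + 1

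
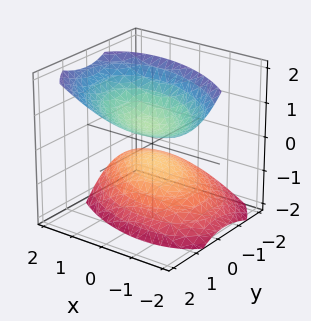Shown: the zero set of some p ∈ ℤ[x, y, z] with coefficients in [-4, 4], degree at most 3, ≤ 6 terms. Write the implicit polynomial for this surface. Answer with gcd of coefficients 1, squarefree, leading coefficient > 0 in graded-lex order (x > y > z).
First, the picture has 2 separate pieces. Treating them together as one polynomial.
Then, the degree is 2 — no degree-1 surface has this shape.
Next, from the visible intercepts: it misses every integer gridline on the x-axis; it misses every integer gridline on the y-axis.
Finally, matching integer coefficients to the picture gives p.

2*x^2 + 2*x*y + 3*y^2 - 3*y*z - 3*z^2 + 2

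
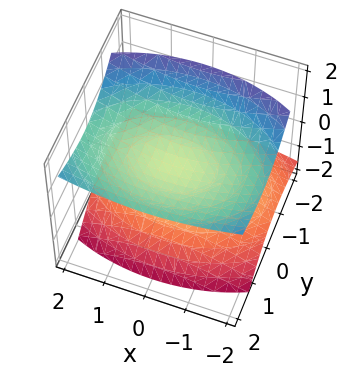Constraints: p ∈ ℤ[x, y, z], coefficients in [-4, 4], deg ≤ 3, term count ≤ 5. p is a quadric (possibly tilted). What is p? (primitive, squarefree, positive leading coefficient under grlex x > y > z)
x^2 + 2*y^2 - 2*y*z - 3*z^2 + 1

There are 2 components. Treating them together as one polynomial.
The degree is 2 — a generic line meets the surface in up to 2 points.
Against the integer gridlines: the surface avoids every integer y-axis point in the box; no x-intercept at any integer in the box.
Assembling these constraints gives the stated polynomial.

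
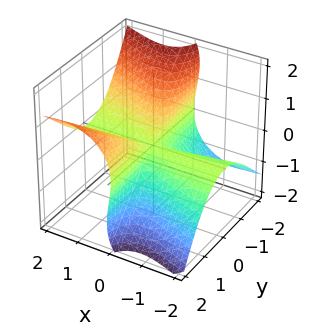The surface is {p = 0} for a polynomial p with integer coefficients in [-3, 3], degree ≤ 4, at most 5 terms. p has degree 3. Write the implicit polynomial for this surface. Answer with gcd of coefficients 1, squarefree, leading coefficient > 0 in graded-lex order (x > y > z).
(a) deg p = 3.
(b) Against the integer gridlines: the visible x-axis segment lies entirely on the surface; every point of the y-axis in the box is on the surface; it crosses the z-axis at the gridline z = 0.
(c) Together with the visible shape, these determine p as stated.

2*x^2*z - 2*x*y^2 + y*z^2 + z^3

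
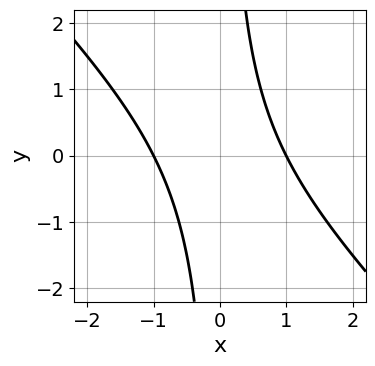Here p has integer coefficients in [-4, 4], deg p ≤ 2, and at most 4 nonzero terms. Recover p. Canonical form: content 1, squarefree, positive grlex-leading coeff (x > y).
1. Degree: no degree-1 curve has this shape, so deg p = 2.
2. Observable constraints: the x-axis gridline crossings are at x ∈ {-1, 1}; it misses every integer gridline on the y-axis.
3. Solving for integer coefficients yields p as stated.

x^2 + x*y - 1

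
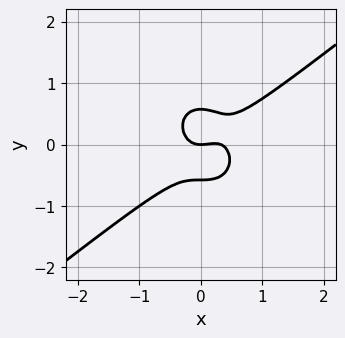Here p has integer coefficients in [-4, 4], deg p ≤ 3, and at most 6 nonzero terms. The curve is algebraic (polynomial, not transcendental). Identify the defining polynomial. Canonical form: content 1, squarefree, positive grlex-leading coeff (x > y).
3*x^3 - 2*x^2*y - 3*y^3 - x^2 + y

1. Degree: no degree-2 curve has this shape, so deg p = 3.
2. From the axis intercepts and sections: one x-axis crossing is at x = 0; it crosses the y-axis at the gridline y = 0.
3. Assembling these constraints gives the stated polynomial.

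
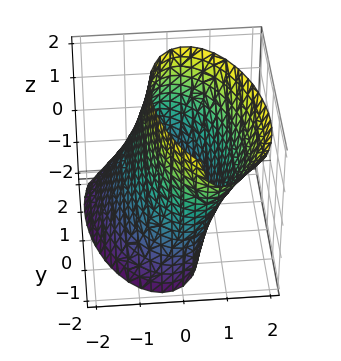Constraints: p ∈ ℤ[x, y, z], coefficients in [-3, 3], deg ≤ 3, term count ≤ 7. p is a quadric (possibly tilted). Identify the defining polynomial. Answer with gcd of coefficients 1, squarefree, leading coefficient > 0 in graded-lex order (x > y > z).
3*x^2 + x*y - 2*x*z + y^2 - 3

(a) The degree is 2 — the shape is more complex than any degree-1 surface.
(b) Observable constraints: the surface avoids every integer z-axis point in the box; the x-axis gridline crossings are at x ∈ {-1, 1}.
(c) Matching integer coefficients to the picture gives p.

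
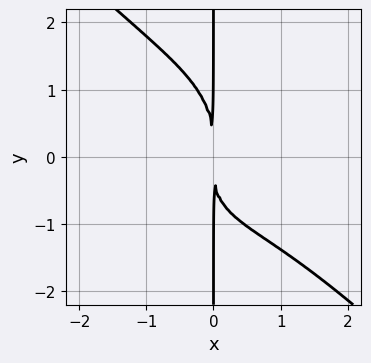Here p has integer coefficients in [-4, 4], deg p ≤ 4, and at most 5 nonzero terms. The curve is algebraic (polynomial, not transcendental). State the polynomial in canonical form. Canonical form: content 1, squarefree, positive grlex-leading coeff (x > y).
(a) The degree is 4 — no degree-3 curve has this shape.
(b) From the axis intercepts and sections: every point of the y-axis in the box is on the curve.
(c) These observations pin down the coefficients.

x^4 + x*y^3 + x^2*y + 3*x^2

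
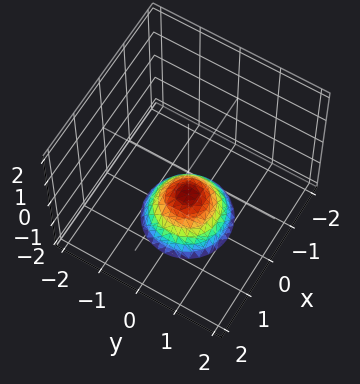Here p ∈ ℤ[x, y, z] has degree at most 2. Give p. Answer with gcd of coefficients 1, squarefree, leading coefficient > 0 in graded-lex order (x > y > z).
First, the degree is 2 — the shape is more complex than any degree-1 surface.
Then, symmetries: rotational symmetry about the z-axis ⇒ p depends on x, y only through x² + y².
Then, from the visible intercepts: it misses every integer gridline on the y-axis; no x-intercept at any integer in the box; a circular section at z = -2 has radius exactly 1; it meets the z-axis at z = -1 (among the integer gridlines).
Finally, fitting integer coefficients to these (and the overall shape) gives p.

x^2 + y^2 + z + 1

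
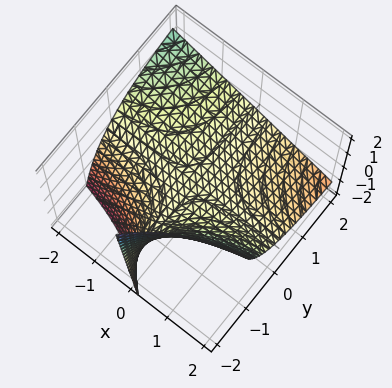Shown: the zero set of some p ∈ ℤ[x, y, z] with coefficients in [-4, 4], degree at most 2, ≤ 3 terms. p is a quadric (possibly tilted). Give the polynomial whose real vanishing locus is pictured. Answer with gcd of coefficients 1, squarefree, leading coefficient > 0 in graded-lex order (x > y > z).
deg p = 2. No degree-1 surface has this shape.
From the visible intercepts: every point of the y-axis in the box is on the surface; every point of the x-axis in the box is on the surface; it crosses the z-axis at the gridline z = 0.
The integer polynomial consistent with all of this is the stated p.

x*y + y*z + 2*z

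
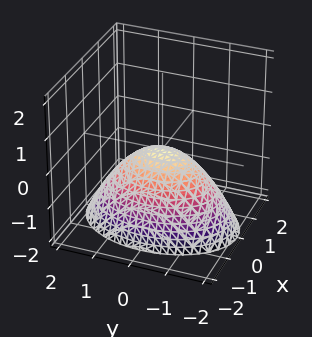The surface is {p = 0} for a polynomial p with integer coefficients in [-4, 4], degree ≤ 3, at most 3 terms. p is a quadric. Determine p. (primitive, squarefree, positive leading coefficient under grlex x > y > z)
2*x^2 + y^2 + 2*z

Degree: a single bowl opening along one axis; a quadric, so deg p = 2.
Symmetries: mirror symmetry y ↦ −y ⇒ only even powers of y; the x ↦ −x reflection is a symmetry, so x appears only in even powers.
From the visible intercepts: it crosses the y-axis at the gridline y = 0; it crosses the x-axis at the gridline x = 0; it crosses the z-axis at the gridline z = 0.
Assembling these constraints gives the stated polynomial.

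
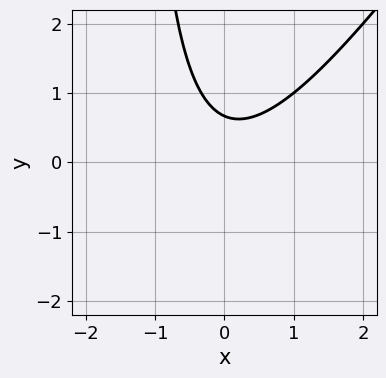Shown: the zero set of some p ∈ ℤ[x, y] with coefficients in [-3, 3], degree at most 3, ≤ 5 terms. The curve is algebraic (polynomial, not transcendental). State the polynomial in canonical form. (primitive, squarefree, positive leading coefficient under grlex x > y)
3*x^2 - 2*x*y - 3*y + 2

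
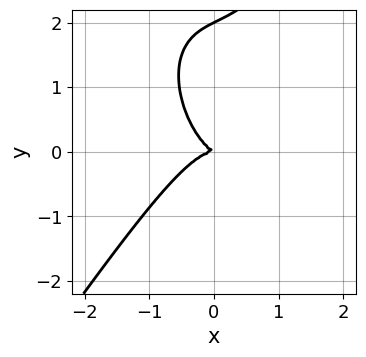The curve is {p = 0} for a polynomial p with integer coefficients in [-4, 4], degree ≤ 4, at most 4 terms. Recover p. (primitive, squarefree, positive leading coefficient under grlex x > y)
3*x^3 - y^3 + x*y + 2*y^2

First, deg p = 3.
Then, against the integer gridlines: among the integer gridlines, it crosses the y-axis at y ∈ {0, 2}; it crosses the x-axis at the gridline x = 0.
Finally, fitting integer coefficients to these (and the overall shape) gives p.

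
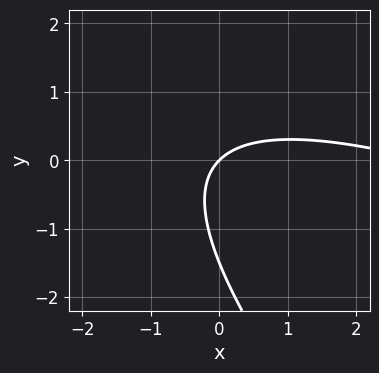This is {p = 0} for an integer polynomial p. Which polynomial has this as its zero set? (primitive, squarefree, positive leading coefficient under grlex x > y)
x^2 + 3*x*y + 2*y^2 - 3*x + 3*y

1. The degree is 2 — the shape is more complex than any degree-1 curve.
2. Against the integer gridlines: it crosses the y-axis at the gridline y = 0; one x-axis crossing is at x = 0.
3. Solving for integer coefficients yields p as stated.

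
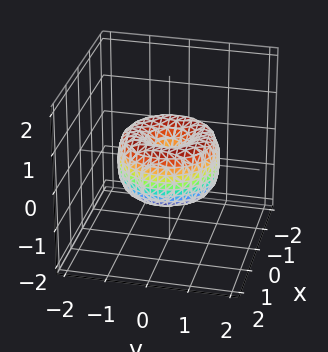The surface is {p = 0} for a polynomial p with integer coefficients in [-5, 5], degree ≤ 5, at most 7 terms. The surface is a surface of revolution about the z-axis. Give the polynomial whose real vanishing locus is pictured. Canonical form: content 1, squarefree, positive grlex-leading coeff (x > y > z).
2*x^4 + 4*x^2*y^2 + 2*y^4 - 3*x^2 - 3*y^2 + 2*z^2

First, degree: the shape is more complex than any degree-3 surface, so deg p = 4.
Next, by symmetry, every cross-section ⟂ z is a circle, so x, y appear only via x² + y².
Then, from the visible intercepts: one z-axis crossing is at z = 0; it crosses the y-axis at the gridline y = 0; a circular section at z = 0 has radius between 1 and 2; it crosses the x-axis at the gridline x = 0.
Finally, together with the visible shape, these determine p as stated.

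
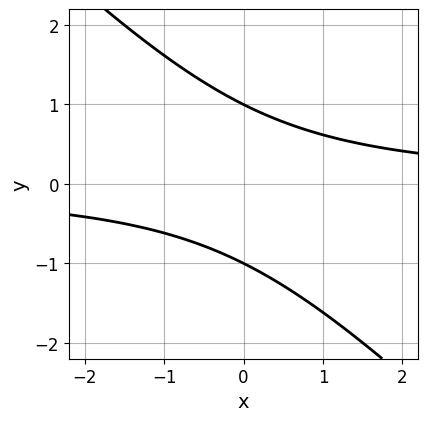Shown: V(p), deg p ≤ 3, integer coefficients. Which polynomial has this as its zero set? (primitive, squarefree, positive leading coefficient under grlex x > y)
1. deg p = 2. The shape is more complex than any degree-1 curve.
2. Reading off the gridlines: among the integer gridlines, it crosses the y-axis at y ∈ {-1, 1}; no x-intercept at any integer in the box.
3. Matching integer coefficients to the picture gives p.

x*y + y^2 - 1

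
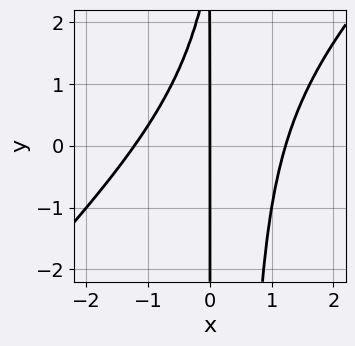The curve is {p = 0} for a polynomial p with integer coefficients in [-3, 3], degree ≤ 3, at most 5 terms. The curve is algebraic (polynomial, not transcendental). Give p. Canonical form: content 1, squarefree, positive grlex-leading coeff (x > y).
2*x^3 - 2*x^2*y + x*y - 3*x

The degree is 3 — the shape is more complex than any degree-2 curve.
From the visible intercepts: one x-axis crossing is at x = 0; the visible y-axis segment lies entirely on the curve.
Fitting integer coefficients to these (and the overall shape) gives p.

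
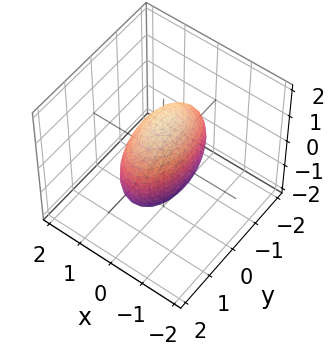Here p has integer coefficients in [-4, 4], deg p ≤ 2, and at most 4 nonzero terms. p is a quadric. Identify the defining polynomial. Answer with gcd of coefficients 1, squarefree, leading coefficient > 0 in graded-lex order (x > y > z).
3*x^2 + y^2 + z^2 - 2

The degree is 2 — a closed, bounded, convex surface; a quadric.
Symmetries: mirror symmetry z ↦ −z ⇒ only even powers of z; mirror symmetry y ↦ −y ⇒ only even powers of y; it's symmetric under x → −x, forcing even powers of x.
Together with the visible shape, these determine p as stated.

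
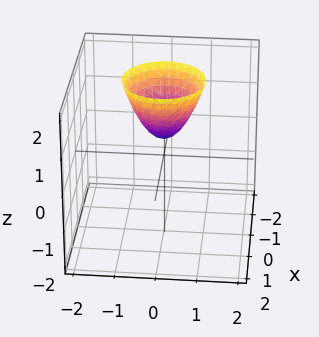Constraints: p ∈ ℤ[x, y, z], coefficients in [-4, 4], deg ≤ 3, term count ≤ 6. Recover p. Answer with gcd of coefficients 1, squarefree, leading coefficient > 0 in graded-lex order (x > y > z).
3*x^2 + 3*y^2 - 2*z + 1

1. Degree: a generic line meets the surface in up to 2 points, so deg p = 2.
2. Symmetries: the z-axis is an axis of rotation, so x and y enter only as x² + y².
3. Reading off the gridlines: the surface avoids every integer y-axis point in the box; a circular section at z = 2 has radius exactly 1; the surface avoids every integer x-axis point in the box.
4. Assembling these constraints gives the stated polynomial.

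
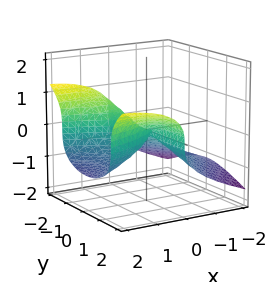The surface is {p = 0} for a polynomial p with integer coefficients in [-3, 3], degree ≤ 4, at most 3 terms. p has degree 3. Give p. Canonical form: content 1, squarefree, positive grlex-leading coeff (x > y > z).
x*y^2 - 3*z^3 - x^2

The degree is 3 — a generic line meets the surface in up to 3 points.
Observable constraints: every point of the y-axis in the box is on the surface; it meets the x-axis at x = 0 (among the integer gridlines); it crosses the z-axis at the gridline z = 0.
Solving for integer coefficients yields p as stated.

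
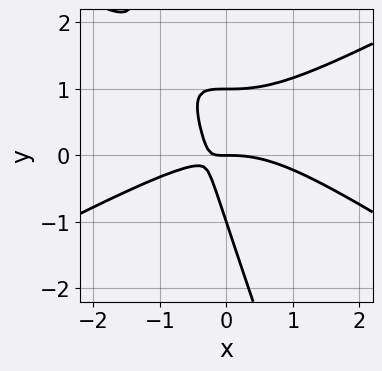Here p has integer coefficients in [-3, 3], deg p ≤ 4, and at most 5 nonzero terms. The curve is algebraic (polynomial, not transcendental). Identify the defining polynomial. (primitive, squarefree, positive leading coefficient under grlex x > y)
x^3 - 3*x*y^2 - y^3 + 3*x*y + y

First, degree: the shape is more complex than any degree-2 curve, so deg p = 3.
Then, reading off the gridlines: among the integer gridlines, it crosses the y-axis at y ∈ {-1, 0, 1}; it crosses the x-axis at the gridline x = 0.
Finally, solving for integer coefficients yields p as stated.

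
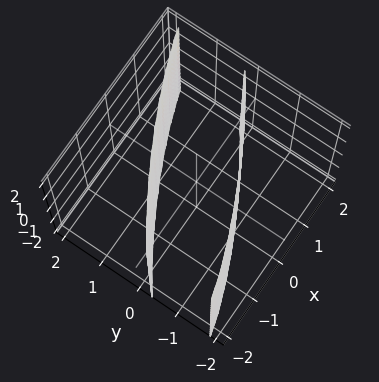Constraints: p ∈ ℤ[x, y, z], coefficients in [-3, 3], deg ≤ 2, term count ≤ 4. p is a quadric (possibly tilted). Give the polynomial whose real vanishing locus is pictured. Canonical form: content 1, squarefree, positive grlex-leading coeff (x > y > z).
x^2 - 3*x*y + 3*y^2 - 3

(a) The picture has 2 separate pieces.
(b) Degree: no degree-1 surface has this shape, so deg p = 2.
(c) From the visible intercepts: the y-axis gridline crossings are at y ∈ {-1, 1}; the surface avoids every integer z-axis point in the box.
(d) Assembling these constraints gives the stated polynomial.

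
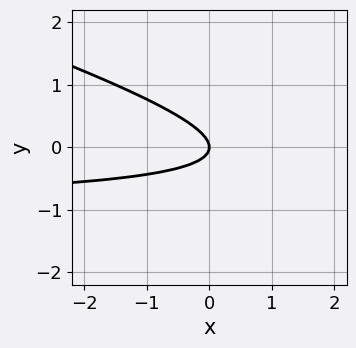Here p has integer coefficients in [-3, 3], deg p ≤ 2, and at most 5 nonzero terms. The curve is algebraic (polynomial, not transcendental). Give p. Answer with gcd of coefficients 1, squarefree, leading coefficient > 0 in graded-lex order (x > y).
x*y + 3*y^2 + x

Degree: a generic line meets the curve in up to 2 points, so deg p = 2.
Checking where it meets the axes: it meets the x-axis at x = 0 (among the integer gridlines); it meets the y-axis at y = 0 (among the integer gridlines).
Matching integer coefficients to the picture gives p.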